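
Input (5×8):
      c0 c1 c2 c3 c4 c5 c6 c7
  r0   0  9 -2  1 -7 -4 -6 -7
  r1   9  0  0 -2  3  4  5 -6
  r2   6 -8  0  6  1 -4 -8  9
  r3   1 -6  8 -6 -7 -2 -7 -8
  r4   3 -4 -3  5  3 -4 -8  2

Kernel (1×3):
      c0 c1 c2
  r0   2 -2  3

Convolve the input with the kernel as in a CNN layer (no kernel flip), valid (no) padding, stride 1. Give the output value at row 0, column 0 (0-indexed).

-24

The receptive field on the input at this output position is [0 9 -2]. Elementwise product with the kernel and sum: 0·2 + 9·-2 + -2·3.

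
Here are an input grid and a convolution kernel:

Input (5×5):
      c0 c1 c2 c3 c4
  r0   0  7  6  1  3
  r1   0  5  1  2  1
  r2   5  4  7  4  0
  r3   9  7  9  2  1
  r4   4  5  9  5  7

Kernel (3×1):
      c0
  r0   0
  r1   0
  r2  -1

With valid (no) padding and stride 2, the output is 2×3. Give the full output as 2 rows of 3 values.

-5 -7 0
-4 -9 -7

Output[0,0]: The receptive field on the input at this output position is [0 / 0 / 5]. Elementwise product with the kernel and sum: 5·-1.
Output[0,1]: The receptive field on the input at this output position is [6 / 1 / 7]. Elementwise product with the kernel and sum: 7·-1.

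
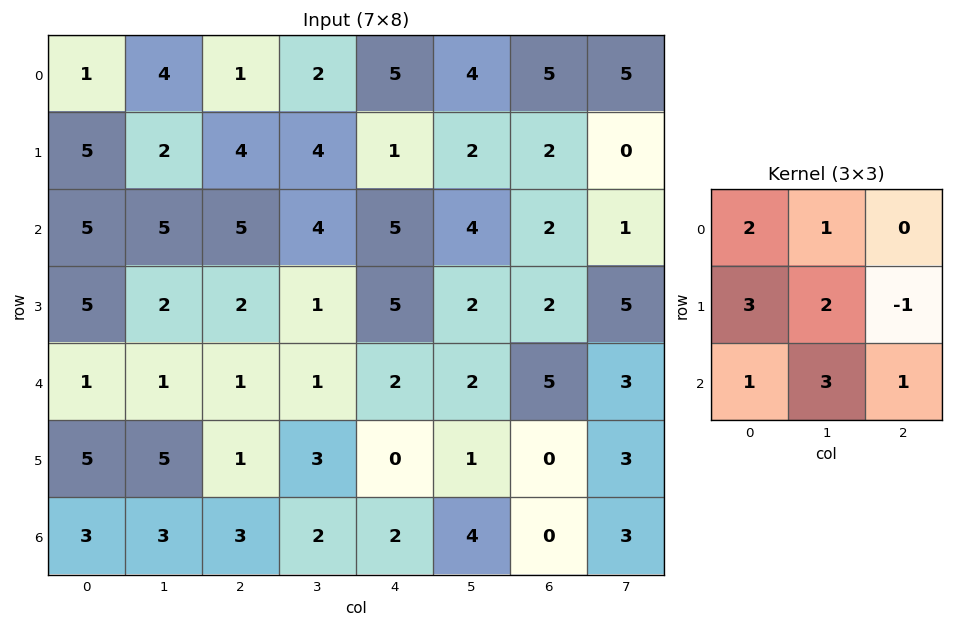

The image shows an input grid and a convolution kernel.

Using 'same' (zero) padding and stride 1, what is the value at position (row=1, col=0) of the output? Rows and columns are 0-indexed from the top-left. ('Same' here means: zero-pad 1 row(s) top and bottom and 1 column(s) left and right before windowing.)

The receptive field on the zero-padded input at this output position is [0 1 4 / 0 5 2 / 0 5 5]. Elementwise product with the kernel and sum: 0·2 + 1·1 + 0·3 + 5·2 + 2·-1 + 0·1 + 5·3 + 5·1.

29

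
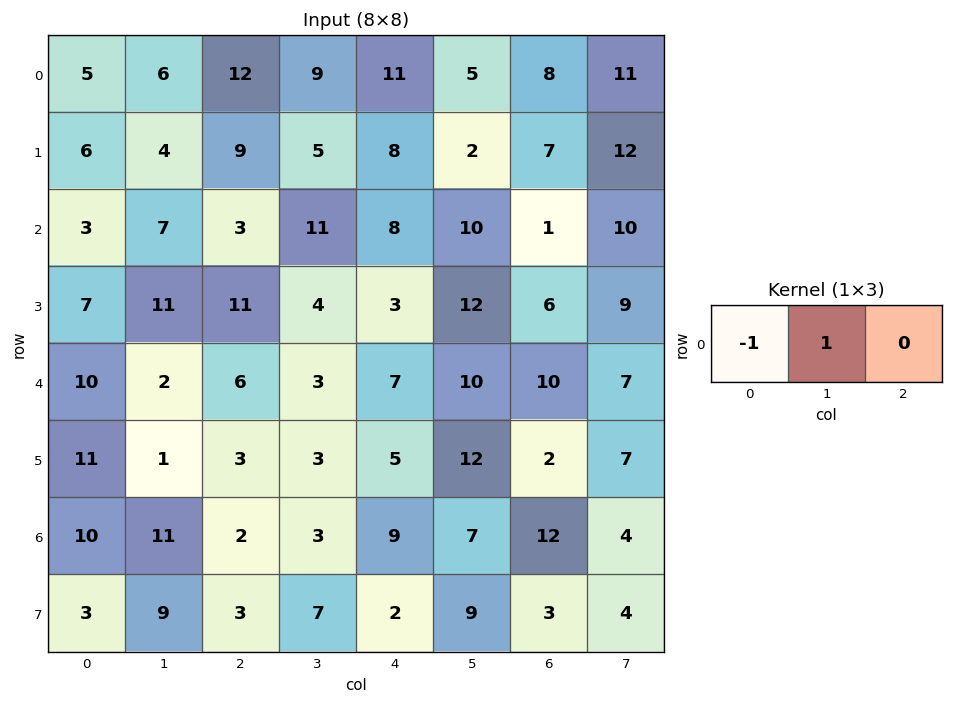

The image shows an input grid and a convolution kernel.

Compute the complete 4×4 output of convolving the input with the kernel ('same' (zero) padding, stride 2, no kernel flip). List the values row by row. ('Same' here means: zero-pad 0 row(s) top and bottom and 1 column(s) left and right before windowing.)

Output[0,0]: The receptive field on the zero-padded input at this output position is [0 5 6]. Elementwise product with the kernel and sum: 0·-1 + 5·1.
Output[0,1]: The receptive field on the zero-padded input at this output position is [6 12 9]. Elementwise product with the kernel and sum: 6·-1 + 12·1.

5 6 2 3
3 -4 -3 -9
10 4 4 0
10 -9 6 5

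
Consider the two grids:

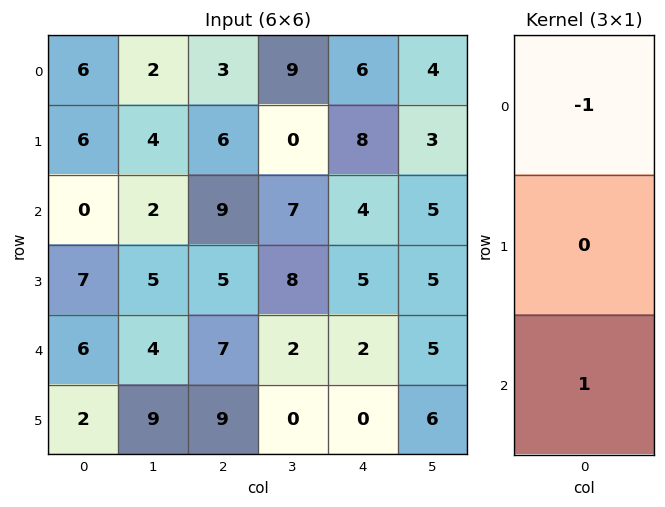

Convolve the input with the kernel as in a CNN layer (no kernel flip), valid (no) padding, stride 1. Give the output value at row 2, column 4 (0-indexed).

-2

The receptive field on the input at this output position is [4 / 5 / 2]. Elementwise product with the kernel and sum: 4·-1 + 2·1.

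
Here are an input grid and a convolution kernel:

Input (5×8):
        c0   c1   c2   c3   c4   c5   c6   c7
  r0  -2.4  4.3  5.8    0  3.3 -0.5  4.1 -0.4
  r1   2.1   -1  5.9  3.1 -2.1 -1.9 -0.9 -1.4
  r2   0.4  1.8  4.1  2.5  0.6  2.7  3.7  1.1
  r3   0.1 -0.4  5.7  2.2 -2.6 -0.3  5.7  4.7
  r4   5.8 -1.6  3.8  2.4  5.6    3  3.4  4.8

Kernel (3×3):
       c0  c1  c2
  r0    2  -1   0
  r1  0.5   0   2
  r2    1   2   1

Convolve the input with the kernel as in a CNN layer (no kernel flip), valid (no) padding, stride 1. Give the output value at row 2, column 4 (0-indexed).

The receptive field on the input at this output position is [0.6 2.7 3.7 / -2.6 -0.3 5.7 / 5.6 3 3.4]. Elementwise product with the kernel and sum: 0.6·2 + 2.7·-1 + -2.6·0.5 + 5.7·2 + 5.6·1 + 3·2 + 3.4·1.

23.6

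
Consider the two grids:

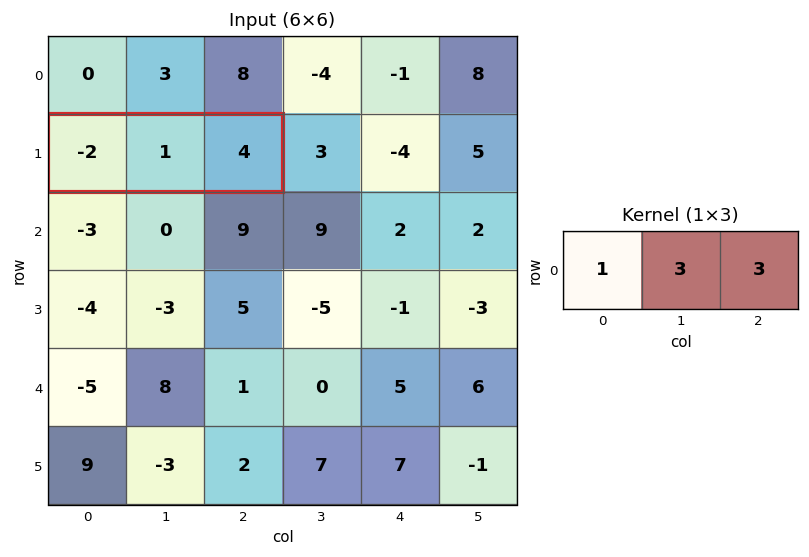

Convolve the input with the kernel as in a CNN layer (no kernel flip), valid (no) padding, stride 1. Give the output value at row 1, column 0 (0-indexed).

13

The receptive field on the input at this output position is [-2 1 4]. Elementwise product with the kernel and sum: -2·1 + 1·3 + 4·3.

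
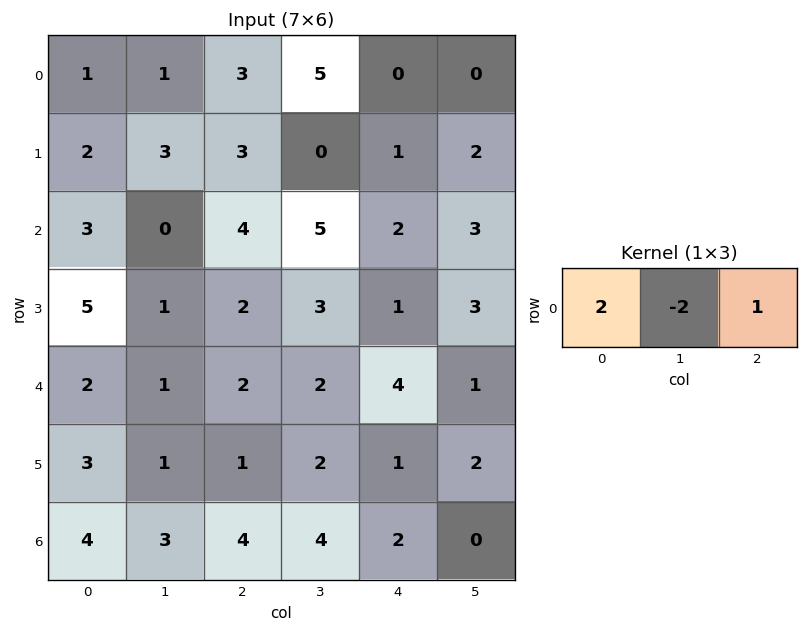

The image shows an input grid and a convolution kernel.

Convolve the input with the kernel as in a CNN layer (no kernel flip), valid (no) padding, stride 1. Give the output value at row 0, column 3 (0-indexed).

The receptive field on the input at this output position is [5 0 0]. Elementwise product with the kernel and sum: 5·2 + 0·-2 + 0·1.

10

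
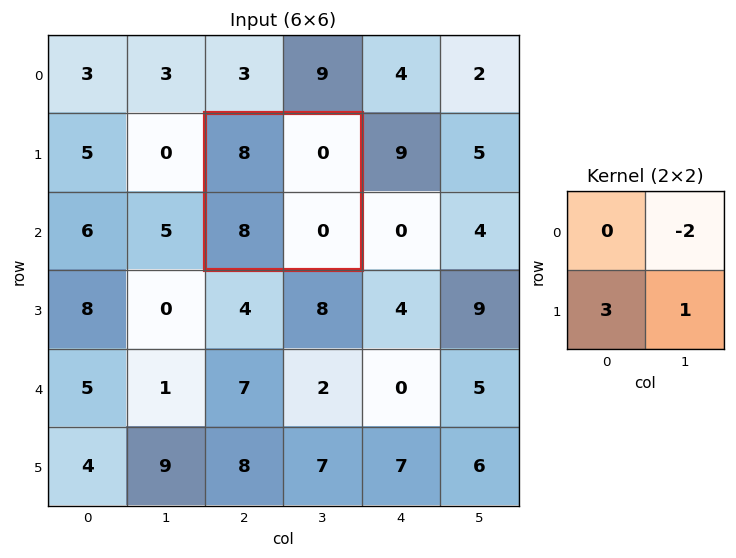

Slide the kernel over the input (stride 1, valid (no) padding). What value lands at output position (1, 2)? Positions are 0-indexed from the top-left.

The receptive field on the input at this output position is [8 0 / 8 0]. Elementwise product with the kernel and sum: 0·-2 + 8·3 + 0·1.

24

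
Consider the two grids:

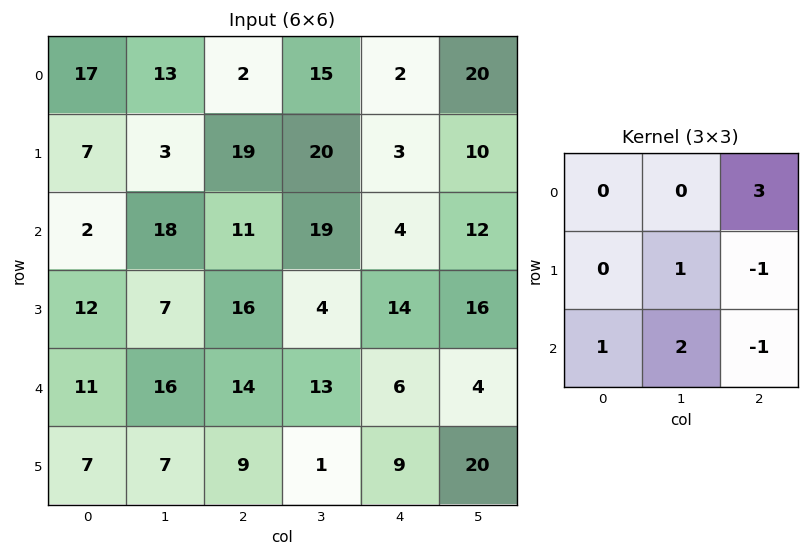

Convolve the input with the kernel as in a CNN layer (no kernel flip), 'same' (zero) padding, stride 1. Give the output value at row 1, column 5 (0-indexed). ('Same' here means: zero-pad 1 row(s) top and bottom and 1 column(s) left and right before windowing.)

The receptive field on the zero-padded input at this output position is [2 20 0 / 3 10 0 / 4 12 0]. Elementwise product with the kernel and sum: 0·3 + 10·1 + 0·-1 + 4·1 + 12·2 + 0·-1.

38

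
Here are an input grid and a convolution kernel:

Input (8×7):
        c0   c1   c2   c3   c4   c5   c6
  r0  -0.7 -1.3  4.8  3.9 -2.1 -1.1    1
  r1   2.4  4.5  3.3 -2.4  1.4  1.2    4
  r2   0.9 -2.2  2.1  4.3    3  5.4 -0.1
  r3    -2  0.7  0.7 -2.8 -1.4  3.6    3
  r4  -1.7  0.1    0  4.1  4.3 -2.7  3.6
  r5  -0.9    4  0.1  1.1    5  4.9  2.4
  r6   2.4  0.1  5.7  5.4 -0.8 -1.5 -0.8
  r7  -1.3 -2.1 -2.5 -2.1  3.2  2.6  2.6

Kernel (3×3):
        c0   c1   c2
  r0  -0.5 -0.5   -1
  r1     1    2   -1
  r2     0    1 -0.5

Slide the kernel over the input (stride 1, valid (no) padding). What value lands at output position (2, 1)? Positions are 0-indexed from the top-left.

-1.4

The receptive field on the input at this output position is [-2.2 2.1 4.3 / 0.7 0.7 -2.8 / 0.1 0 4.1]. Elementwise product with the kernel and sum: -2.2·-0.5 + 2.1·-0.5 + 4.3·-1 + 0.7·1 + 0.7·2 + -2.8·-1 + 0·1 + 4.1·-0.5.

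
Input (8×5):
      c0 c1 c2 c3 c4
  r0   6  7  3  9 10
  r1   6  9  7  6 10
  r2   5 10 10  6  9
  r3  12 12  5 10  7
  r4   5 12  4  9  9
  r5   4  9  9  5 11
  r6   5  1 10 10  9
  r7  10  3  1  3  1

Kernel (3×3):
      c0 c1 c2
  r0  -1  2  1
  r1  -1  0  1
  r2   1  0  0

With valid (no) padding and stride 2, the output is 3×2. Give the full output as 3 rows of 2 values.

17 38
23 17
33 35

Output[0,0]: The receptive field on the input at this output position is [6 7 3 / 6 9 7 / 5 10 10]. Elementwise product with the kernel and sum: 6·-1 + 7·2 + 3·1 + 6·-1 + 7·1 + 5·1.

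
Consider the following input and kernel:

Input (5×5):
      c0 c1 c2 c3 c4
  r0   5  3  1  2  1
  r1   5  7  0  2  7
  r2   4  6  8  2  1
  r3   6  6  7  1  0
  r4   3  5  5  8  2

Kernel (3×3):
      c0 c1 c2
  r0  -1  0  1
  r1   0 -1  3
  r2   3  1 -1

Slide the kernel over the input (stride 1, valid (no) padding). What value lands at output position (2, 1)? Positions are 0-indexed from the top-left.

4

The receptive field on the input at this output position is [6 8 2 / 6 7 1 / 5 5 8]. Elementwise product with the kernel and sum: 6·-1 + 2·1 + 7·-1 + 1·3 + 5·3 + 5·1 + 8·-1.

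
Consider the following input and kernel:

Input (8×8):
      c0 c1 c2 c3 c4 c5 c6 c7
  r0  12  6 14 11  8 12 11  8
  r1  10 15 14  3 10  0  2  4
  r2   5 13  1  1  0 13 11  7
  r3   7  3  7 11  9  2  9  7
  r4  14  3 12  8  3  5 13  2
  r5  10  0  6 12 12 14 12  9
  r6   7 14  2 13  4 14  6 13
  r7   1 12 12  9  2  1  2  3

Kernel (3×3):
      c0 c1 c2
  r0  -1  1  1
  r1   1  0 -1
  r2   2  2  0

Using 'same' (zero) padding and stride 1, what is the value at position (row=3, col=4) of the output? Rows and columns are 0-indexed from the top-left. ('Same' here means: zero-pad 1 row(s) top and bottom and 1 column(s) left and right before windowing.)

The receptive field on the zero-padded input at this output position is [1 0 13 / 11 9 2 / 8 3 5]. Elementwise product with the kernel and sum: 1·-1 + 0·1 + 13·1 + 11·1 + 2·-1 + 8·2 + 3·2.

43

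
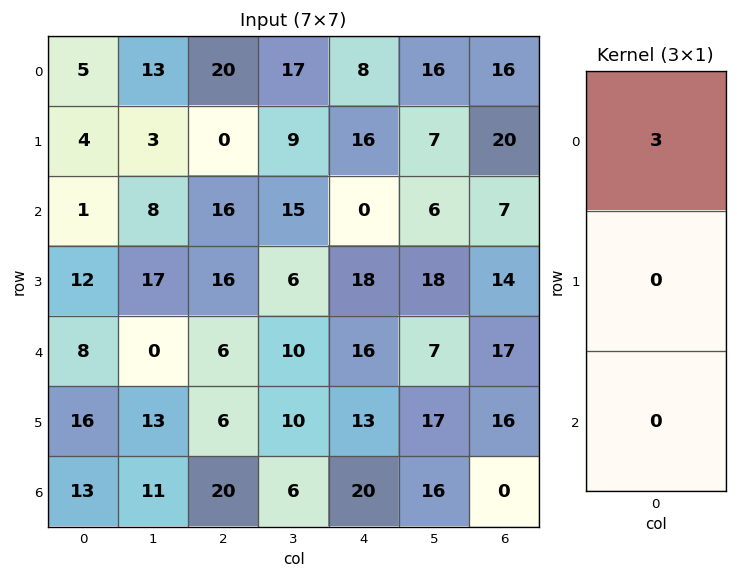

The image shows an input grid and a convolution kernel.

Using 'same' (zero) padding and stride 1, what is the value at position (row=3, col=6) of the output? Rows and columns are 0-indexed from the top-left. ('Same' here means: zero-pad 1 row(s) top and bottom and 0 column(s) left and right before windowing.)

21

The receptive field on the zero-padded input at this output position is [7 / 14 / 17]. Elementwise product with the kernel and sum: 7·3.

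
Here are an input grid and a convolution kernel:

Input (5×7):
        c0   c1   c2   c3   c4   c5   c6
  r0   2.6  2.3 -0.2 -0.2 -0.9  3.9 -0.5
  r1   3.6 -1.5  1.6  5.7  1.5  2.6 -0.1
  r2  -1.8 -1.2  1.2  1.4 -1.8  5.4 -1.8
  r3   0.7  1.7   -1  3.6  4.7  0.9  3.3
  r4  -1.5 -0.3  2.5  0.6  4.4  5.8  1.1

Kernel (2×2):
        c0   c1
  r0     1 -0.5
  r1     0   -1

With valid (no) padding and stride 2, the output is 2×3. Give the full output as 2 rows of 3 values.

Output[0,0]: The receptive field on the input at this output position is [2.6 2.3 / 3.6 -1.5]. Elementwise product with the kernel and sum: 2.6·1 + 2.3·-0.5 + -1.5·-1.
Output[0,1]: The receptive field on the input at this output position is [-0.2 -0.2 / 1.6 5.7]. Elementwise product with the kernel and sum: -0.2·1 + -0.2·-0.5 + 5.7·-1.

2.95 -5.8 -5.45
-2.9 -3.1 -5.4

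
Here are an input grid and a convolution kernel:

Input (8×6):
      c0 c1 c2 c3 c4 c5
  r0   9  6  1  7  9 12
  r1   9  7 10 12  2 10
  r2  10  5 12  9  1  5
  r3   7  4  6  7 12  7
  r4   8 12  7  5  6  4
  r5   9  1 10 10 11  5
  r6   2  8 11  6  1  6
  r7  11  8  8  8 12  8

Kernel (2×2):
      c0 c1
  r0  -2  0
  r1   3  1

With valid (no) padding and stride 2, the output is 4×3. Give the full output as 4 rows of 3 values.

Output[0,0]: The receptive field on the input at this output position is [9 6 / 9 7]. Elementwise product with the kernel and sum: 9·-2 + 9·3 + 7·1.
Output[0,1]: The receptive field on the input at this output position is [1 7 / 10 12]. Elementwise product with the kernel and sum: 1·-2 + 10·3 + 12·1.

16 40 -2
5 1 41
12 26 26
37 10 42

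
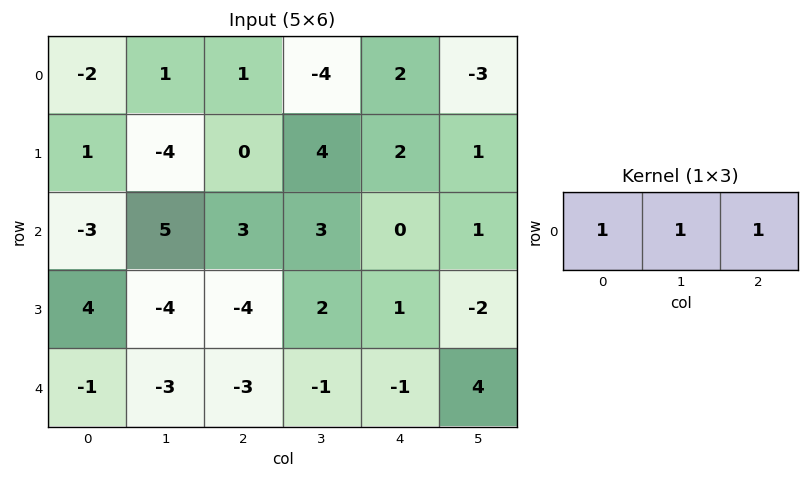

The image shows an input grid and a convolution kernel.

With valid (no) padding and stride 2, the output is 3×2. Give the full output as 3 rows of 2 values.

0 -1
5 6
-7 -5

Output[0,0]: The receptive field on the input at this output position is [-2 1 1]. Elementwise product with the kernel and sum: -2·1 + 1·1 + 1·1.
Output[0,1]: The receptive field on the input at this output position is [1 -4 2]. Elementwise product with the kernel and sum: 1·1 + -4·1 + 2·1.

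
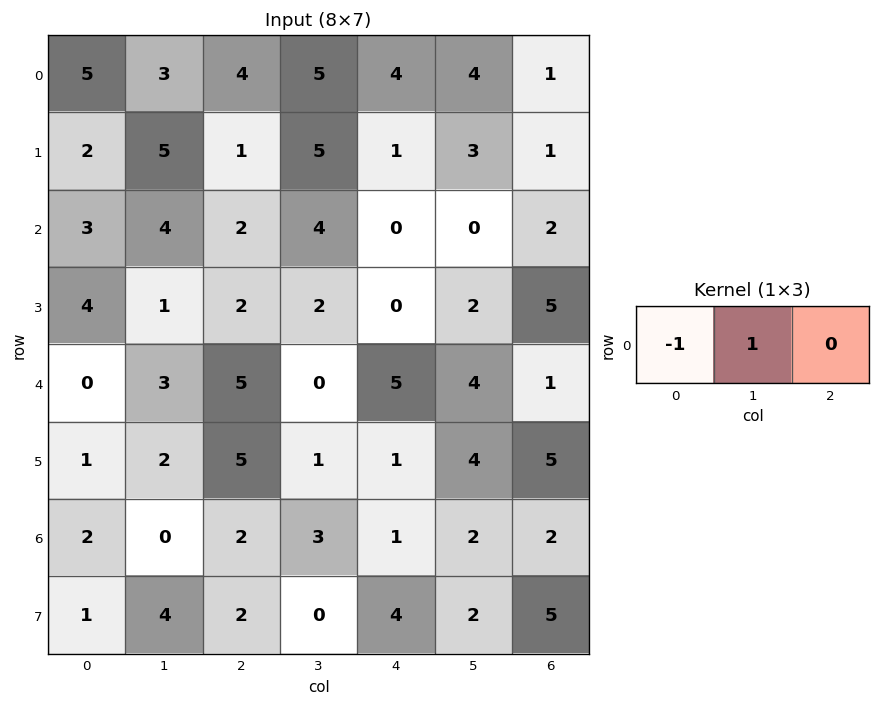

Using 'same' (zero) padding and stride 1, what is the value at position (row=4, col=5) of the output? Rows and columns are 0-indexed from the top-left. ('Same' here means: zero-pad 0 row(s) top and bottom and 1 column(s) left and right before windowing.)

-1

The receptive field on the zero-padded input at this output position is [5 4 1]. Elementwise product with the kernel and sum: 5·-1 + 4·1.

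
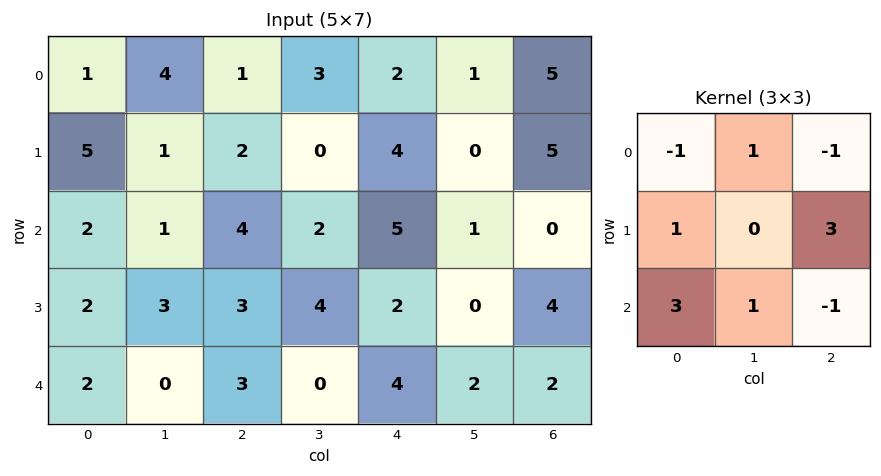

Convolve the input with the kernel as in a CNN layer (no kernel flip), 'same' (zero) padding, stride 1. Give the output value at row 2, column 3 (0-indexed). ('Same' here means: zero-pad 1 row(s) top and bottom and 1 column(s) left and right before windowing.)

24

The receptive field on the zero-padded input at this output position is [2 0 4 / 4 2 5 / 3 4 2]. Elementwise product with the kernel and sum: 2·-1 + 0·1 + 4·-1 + 4·1 + 5·3 + 3·3 + 4·1 + 2·-1.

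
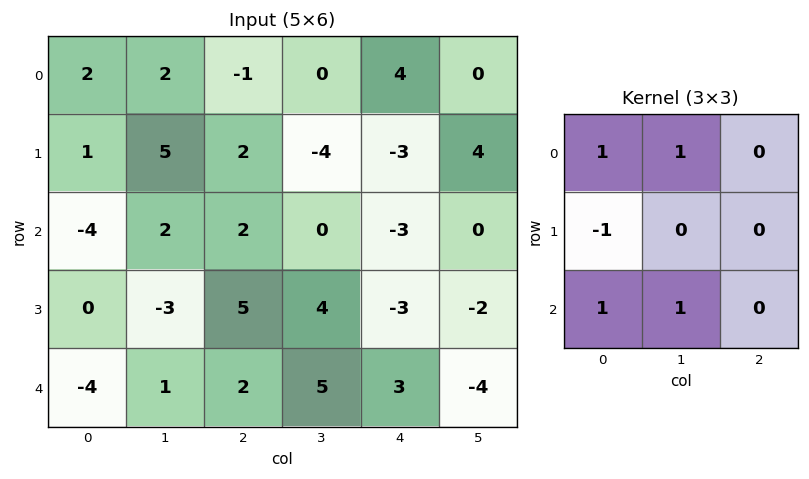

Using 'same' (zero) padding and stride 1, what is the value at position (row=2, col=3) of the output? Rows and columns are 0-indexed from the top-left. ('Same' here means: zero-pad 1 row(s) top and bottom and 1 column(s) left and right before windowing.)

5

The receptive field on the zero-padded input at this output position is [2 -4 -3 / 2 0 -3 / 5 4 -3]. Elementwise product with the kernel and sum: 2·1 + -4·1 + 2·-1 + 5·1 + 4·1.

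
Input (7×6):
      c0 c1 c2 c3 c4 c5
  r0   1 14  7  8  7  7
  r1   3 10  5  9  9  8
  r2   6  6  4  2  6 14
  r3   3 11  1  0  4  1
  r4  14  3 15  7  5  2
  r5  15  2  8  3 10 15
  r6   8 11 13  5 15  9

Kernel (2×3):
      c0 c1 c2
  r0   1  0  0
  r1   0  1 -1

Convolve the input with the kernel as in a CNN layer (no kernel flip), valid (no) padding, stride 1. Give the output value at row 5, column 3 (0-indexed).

9

The receptive field on the input at this output position is [3 10 15 / 5 15 9]. Elementwise product with the kernel and sum: 3·1 + 15·1 + 9·-1.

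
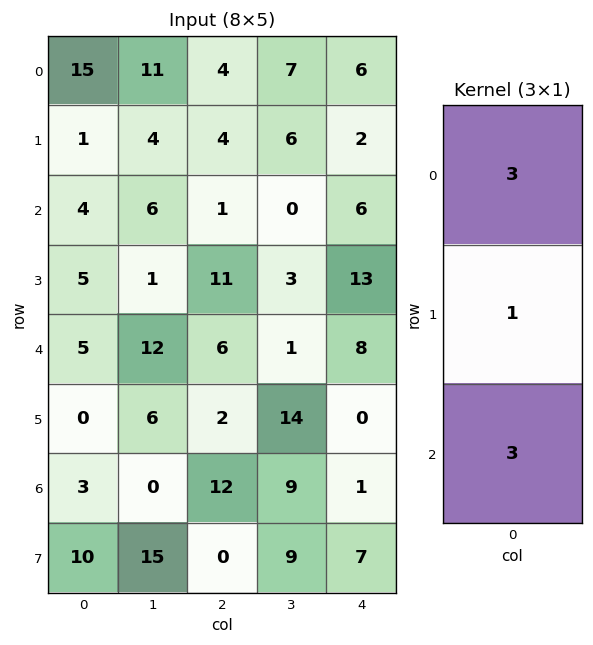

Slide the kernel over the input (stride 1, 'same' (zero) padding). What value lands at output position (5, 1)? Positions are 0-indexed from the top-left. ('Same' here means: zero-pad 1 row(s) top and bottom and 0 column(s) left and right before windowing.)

The receptive field on the zero-padded input at this output position is [12 / 6 / 0]. Elementwise product with the kernel and sum: 12·3 + 6·1 + 0·3.

42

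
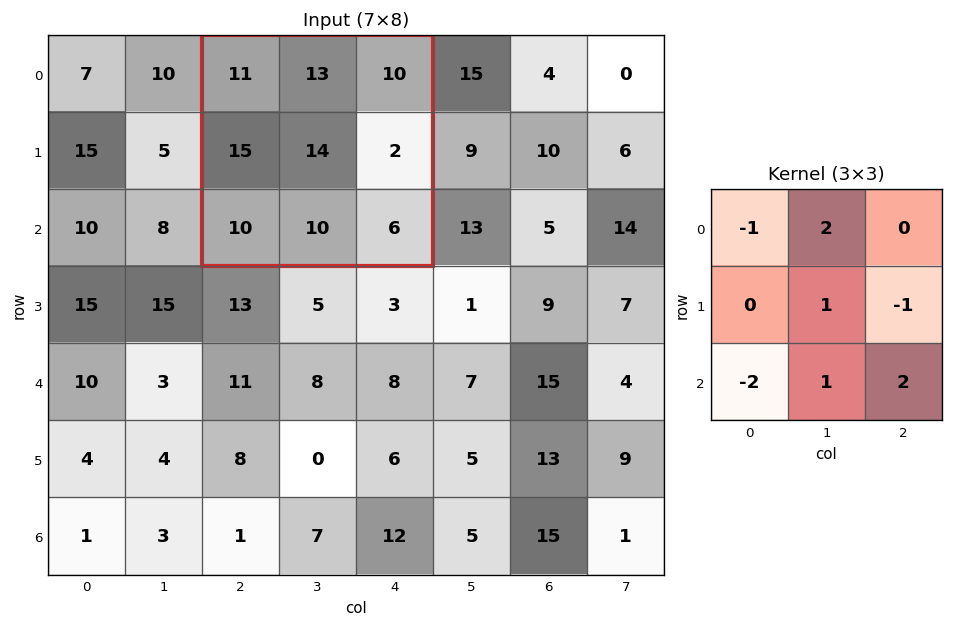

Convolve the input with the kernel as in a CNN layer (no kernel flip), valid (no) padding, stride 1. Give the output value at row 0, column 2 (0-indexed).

The receptive field on the input at this output position is [11 13 10 / 15 14 2 / 10 10 6]. Elementwise product with the kernel and sum: 11·-1 + 13·2 + 14·1 + 2·-1 + 10·-2 + 10·1 + 6·2.

29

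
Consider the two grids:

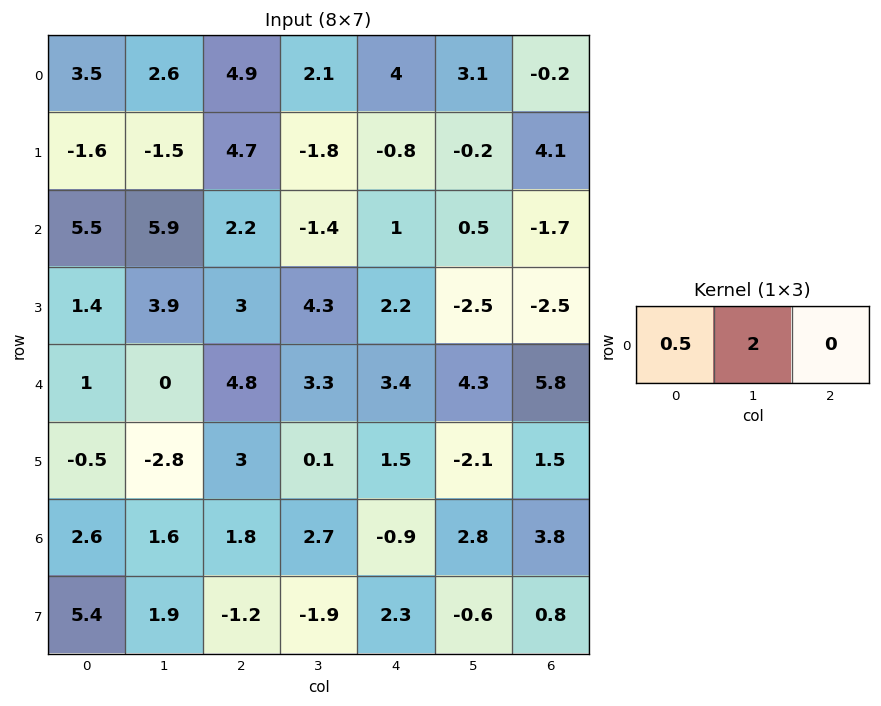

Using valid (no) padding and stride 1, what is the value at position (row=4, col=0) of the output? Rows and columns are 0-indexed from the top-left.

The receptive field on the input at this output position is [1 0 4.8]. Elementwise product with the kernel and sum: 1·0.5 + 0·2.

0.5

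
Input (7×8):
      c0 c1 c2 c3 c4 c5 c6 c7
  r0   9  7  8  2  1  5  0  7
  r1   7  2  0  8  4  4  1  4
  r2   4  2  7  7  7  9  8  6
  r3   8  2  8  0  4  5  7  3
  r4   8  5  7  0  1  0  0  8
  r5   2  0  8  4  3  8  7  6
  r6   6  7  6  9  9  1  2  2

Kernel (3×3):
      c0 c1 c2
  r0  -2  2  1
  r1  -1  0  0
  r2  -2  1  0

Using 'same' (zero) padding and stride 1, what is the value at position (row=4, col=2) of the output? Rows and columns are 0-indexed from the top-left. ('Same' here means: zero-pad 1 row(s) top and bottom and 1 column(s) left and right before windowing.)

The receptive field on the zero-padded input at this output position is [2 8 0 / 5 7 0 / 0 8 4]. Elementwise product with the kernel and sum: 2·-2 + 8·2 + 0·1 + 5·-1 + 0·-2 + 8·1.

15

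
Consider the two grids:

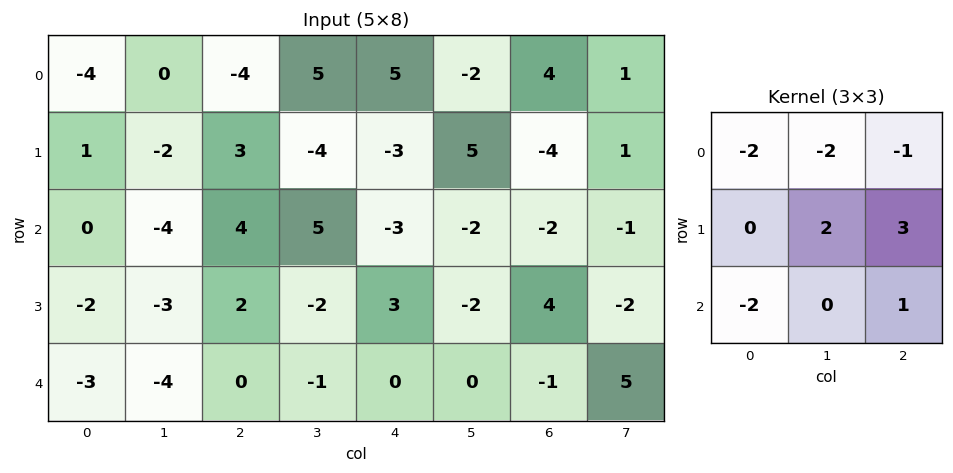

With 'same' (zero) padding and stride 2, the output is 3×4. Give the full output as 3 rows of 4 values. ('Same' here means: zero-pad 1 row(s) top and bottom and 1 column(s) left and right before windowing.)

-10 7 17 2
-15 29 -1 -8
-11 1 0 11

Output[0,0]: The receptive field on the zero-padded input at this output position is [0 0 0 / 0 -4 0 / 0 1 -2]. Elementwise product with the kernel and sum: 0·-2 + 0·-2 + 0·-1 + -4·2 + 0·3 + 0·-2 + -2·1.
Output[0,1]: The receptive field on the zero-padded input at this output position is [0 0 0 / 0 -4 5 / -2 3 -4]. Elementwise product with the kernel and sum: 0·-2 + 0·-2 + 0·-1 + -4·2 + 5·3 + -2·-2 + -4·1.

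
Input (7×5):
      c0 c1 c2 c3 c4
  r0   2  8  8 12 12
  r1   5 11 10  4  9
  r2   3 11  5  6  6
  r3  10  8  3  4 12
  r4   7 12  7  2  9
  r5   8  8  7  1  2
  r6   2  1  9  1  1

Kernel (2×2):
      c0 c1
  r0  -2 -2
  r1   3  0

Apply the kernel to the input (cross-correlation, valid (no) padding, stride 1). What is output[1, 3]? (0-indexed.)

-8

The receptive field on the input at this output position is [4 9 / 6 6]. Elementwise product with the kernel and sum: 4·-2 + 9·-2 + 6·3.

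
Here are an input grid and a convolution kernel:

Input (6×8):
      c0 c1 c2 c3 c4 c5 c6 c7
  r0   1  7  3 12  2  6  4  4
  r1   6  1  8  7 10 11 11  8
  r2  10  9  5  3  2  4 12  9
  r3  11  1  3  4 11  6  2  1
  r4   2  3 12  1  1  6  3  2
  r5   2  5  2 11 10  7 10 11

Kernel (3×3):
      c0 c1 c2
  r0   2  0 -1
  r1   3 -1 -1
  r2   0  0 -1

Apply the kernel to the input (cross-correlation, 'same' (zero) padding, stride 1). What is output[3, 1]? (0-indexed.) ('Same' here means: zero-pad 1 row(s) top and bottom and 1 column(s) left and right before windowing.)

The receptive field on the zero-padded input at this output position is [10 9 5 / 11 1 3 / 2 3 12]. Elementwise product with the kernel and sum: 10·2 + 5·-1 + 11·3 + 1·-1 + 3·-1 + 12·-1.

32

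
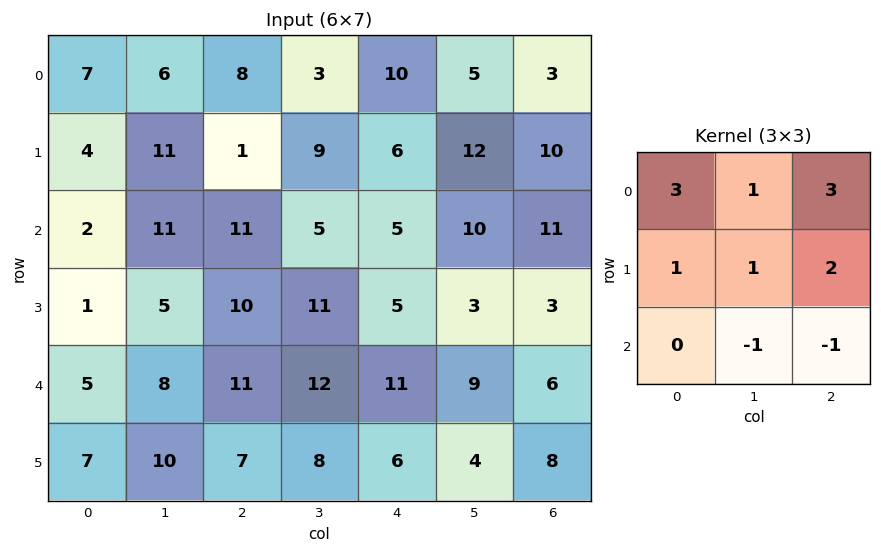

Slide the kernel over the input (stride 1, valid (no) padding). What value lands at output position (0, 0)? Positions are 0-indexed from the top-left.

46

The receptive field on the input at this output position is [7 6 8 / 4 11 1 / 2 11 11]. Elementwise product with the kernel and sum: 7·3 + 6·1 + 8·3 + 4·1 + 11·1 + 1·2 + 11·-1 + 11·-1.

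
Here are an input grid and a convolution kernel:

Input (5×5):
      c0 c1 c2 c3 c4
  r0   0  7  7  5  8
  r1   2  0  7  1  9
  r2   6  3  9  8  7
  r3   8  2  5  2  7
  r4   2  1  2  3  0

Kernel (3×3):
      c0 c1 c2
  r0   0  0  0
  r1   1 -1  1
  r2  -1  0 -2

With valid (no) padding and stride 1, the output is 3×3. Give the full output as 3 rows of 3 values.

-15 -25 -8
-6 -4 -11
5 -8 8

Output[0,0]: The receptive field on the input at this output position is [0 7 7 / 2 0 7 / 6 3 9]. Elementwise product with the kernel and sum: 2·1 + 0·-1 + 7·1 + 6·-1 + 9·-2.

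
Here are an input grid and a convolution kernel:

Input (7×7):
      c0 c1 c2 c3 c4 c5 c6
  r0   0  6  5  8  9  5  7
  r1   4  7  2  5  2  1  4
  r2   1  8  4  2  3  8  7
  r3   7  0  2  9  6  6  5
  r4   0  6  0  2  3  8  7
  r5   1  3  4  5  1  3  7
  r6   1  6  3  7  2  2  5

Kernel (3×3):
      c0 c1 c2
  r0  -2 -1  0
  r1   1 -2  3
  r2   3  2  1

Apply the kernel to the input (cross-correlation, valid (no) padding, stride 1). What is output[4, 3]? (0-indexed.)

32

The receptive field on the input at this output position is [2 3 8 / 5 1 3 / 7 2 2]. Elementwise product with the kernel and sum: 2·-2 + 3·-1 + 5·1 + 1·-2 + 3·3 + 7·3 + 2·2 + 2·1.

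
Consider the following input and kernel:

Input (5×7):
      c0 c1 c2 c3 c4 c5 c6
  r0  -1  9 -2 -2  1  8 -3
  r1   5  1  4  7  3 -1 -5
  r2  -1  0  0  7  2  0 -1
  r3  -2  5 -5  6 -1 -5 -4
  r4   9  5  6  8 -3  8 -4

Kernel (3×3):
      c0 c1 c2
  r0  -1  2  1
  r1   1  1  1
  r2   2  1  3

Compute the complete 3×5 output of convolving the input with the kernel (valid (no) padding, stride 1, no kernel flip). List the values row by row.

Output[0,0]: The receptive field on the input at this output position is [-1 9 -2 / 5 1 4 / -1 0 0]. Elementwise product with the kernel and sum: -1·-1 + 9·2 + -2·1 + 5·1 + 1·1 + 4·1 + -1·2 + 0·1 + 0·3.
Output[0,1]: The receptive field on the input at this output position is [9 -2 -2 / 1 4 7 / 0 0 7]. Elementwise product with the kernel and sum: 9·-1 + -2·2 + -2·1 + 1·1 + 4·1 + 7·1 + 0·2 + 0·1 + 7·3.

25 18 26 37 10
-14 44 15 3 -28
40 53 27 34 -23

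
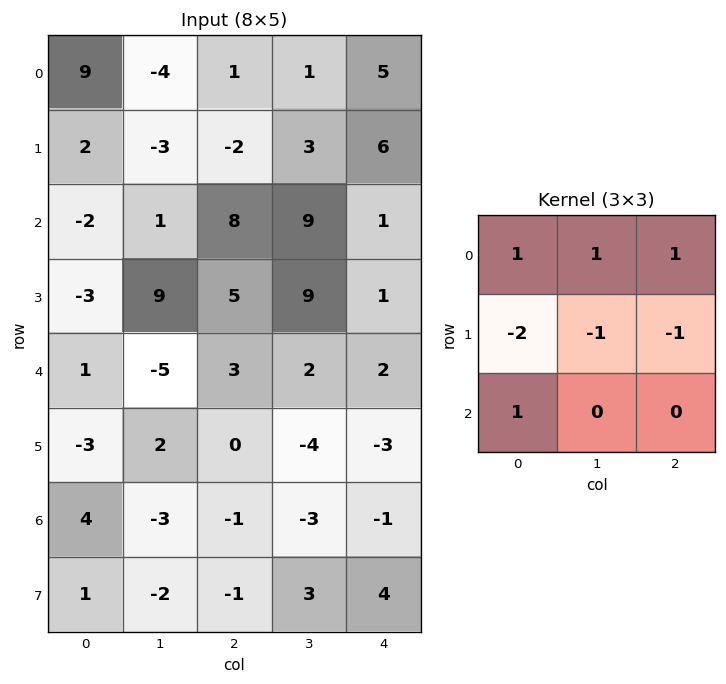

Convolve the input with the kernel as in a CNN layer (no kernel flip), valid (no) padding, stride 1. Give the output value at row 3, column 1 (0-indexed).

The receptive field on the input at this output position is [9 5 9 / -5 3 2 / 2 0 -4]. Elementwise product with the kernel and sum: 9·1 + 5·1 + 9·1 + -5·-2 + 3·-1 + 2·-1 + 2·1.

30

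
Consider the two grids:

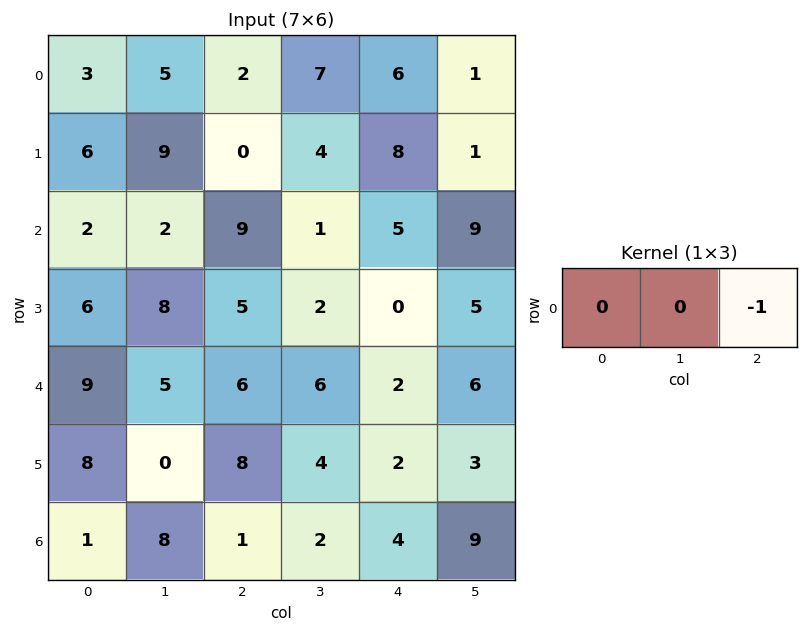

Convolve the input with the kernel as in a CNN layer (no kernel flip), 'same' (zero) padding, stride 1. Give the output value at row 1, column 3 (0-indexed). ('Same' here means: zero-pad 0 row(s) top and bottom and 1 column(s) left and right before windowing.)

The receptive field on the zero-padded input at this output position is [0 4 8]. Elementwise product with the kernel and sum: 8·-1.

-8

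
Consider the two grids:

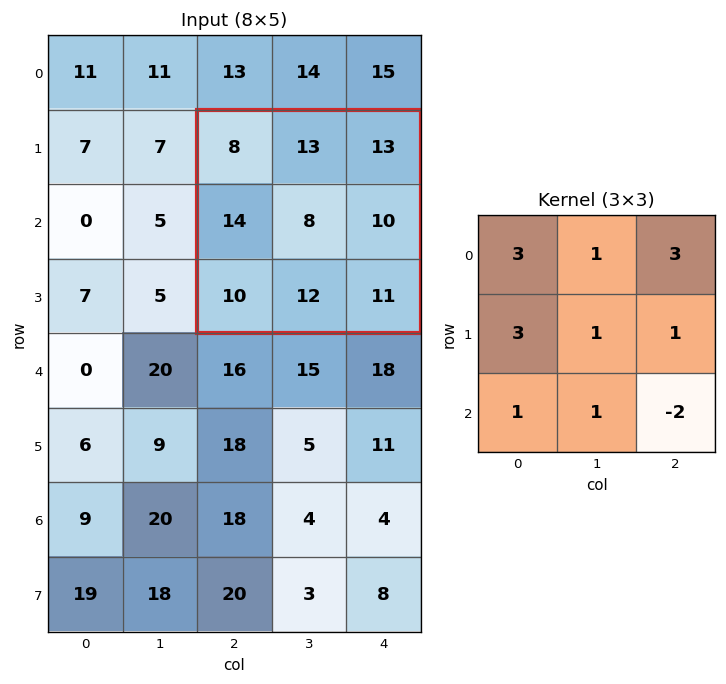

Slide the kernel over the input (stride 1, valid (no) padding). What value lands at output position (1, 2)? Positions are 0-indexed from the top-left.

The receptive field on the input at this output position is [8 13 13 / 14 8 10 / 10 12 11]. Elementwise product with the kernel and sum: 8·3 + 13·1 + 13·3 + 14·3 + 8·1 + 10·1 + 10·1 + 12·1 + 11·-2.

136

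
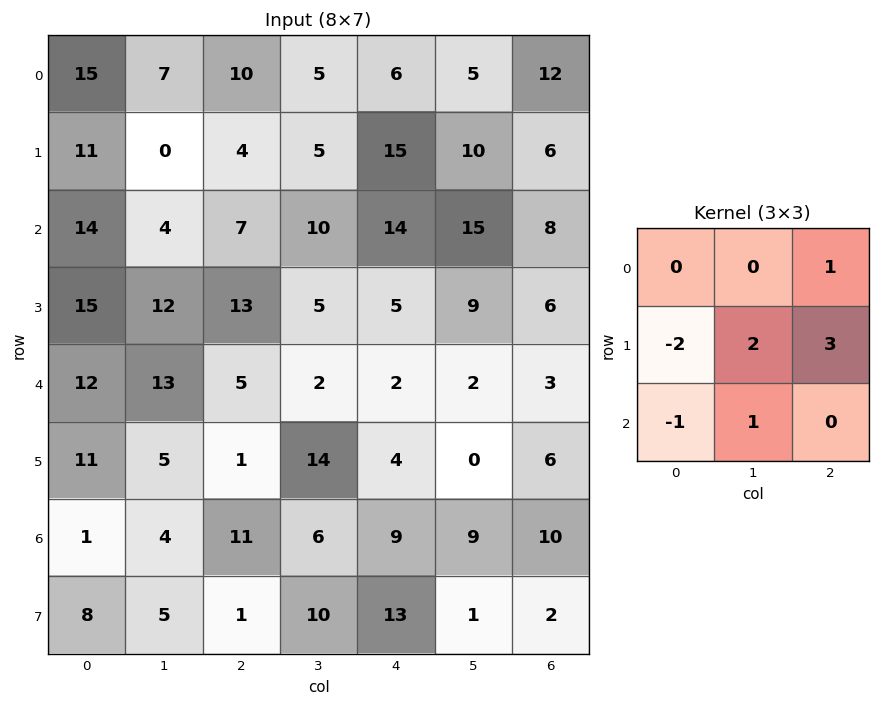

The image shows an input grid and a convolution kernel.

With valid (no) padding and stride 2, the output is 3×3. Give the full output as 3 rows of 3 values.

Output[0,0]: The receptive field on the input at this output position is [15 7 10 / 11 0 4 / 14 4 7]. Elementwise product with the kernel and sum: 10·1 + 11·-2 + 0·2 + 4·3 + 14·-1 + 4·1.

-10 56 21
41 10 34
-1 35 13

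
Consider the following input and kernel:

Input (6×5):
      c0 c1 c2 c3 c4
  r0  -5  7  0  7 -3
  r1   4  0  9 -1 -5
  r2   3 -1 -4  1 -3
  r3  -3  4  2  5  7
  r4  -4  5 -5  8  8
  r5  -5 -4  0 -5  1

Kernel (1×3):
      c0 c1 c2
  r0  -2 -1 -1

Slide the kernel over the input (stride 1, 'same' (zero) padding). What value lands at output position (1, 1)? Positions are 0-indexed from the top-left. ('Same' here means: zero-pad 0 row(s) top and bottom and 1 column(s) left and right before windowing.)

-17

The receptive field on the zero-padded input at this output position is [4 0 9]. Elementwise product with the kernel and sum: 4·-2 + 0·-1 + 9·-1.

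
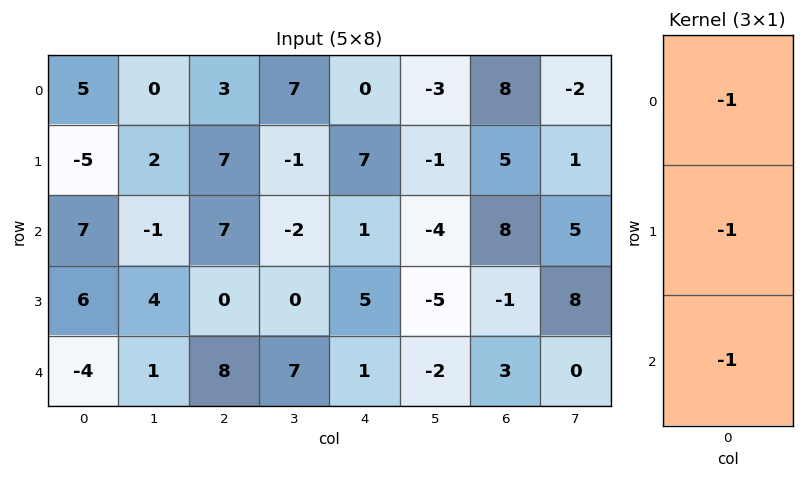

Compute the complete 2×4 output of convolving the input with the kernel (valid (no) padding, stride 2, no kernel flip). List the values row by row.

-7 -17 -8 -21
-9 -15 -7 -10

Output[0,0]: The receptive field on the input at this output position is [5 / -5 / 7]. Elementwise product with the kernel and sum: 5·-1 + -5·-1 + 7·-1.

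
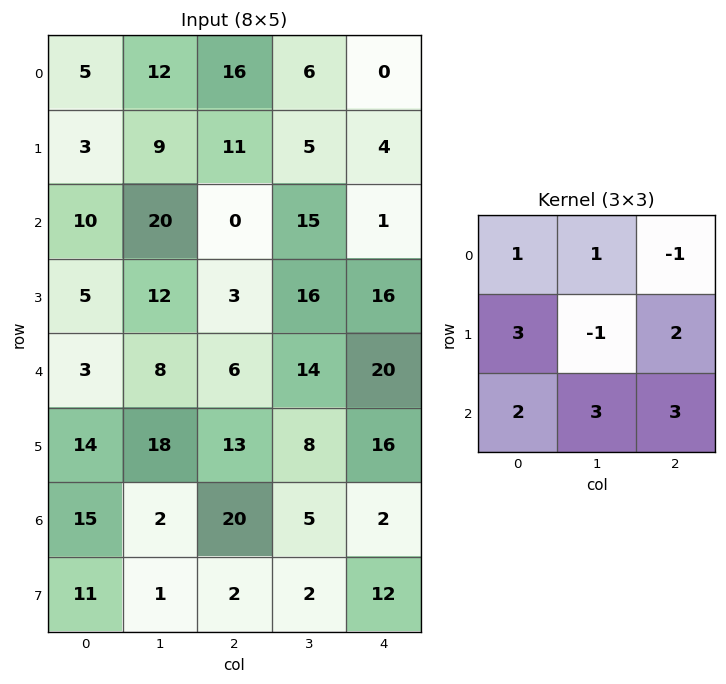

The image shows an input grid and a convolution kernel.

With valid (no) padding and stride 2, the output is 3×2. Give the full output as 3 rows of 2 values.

103 106
87 153
151 124

Output[0,0]: The receptive field on the input at this output position is [5 12 16 / 3 9 11 / 10 20 0]. Elementwise product with the kernel and sum: 5·1 + 12·1 + 16·-1 + 3·3 + 9·-1 + 11·2 + 10·2 + 20·3 + 0·3.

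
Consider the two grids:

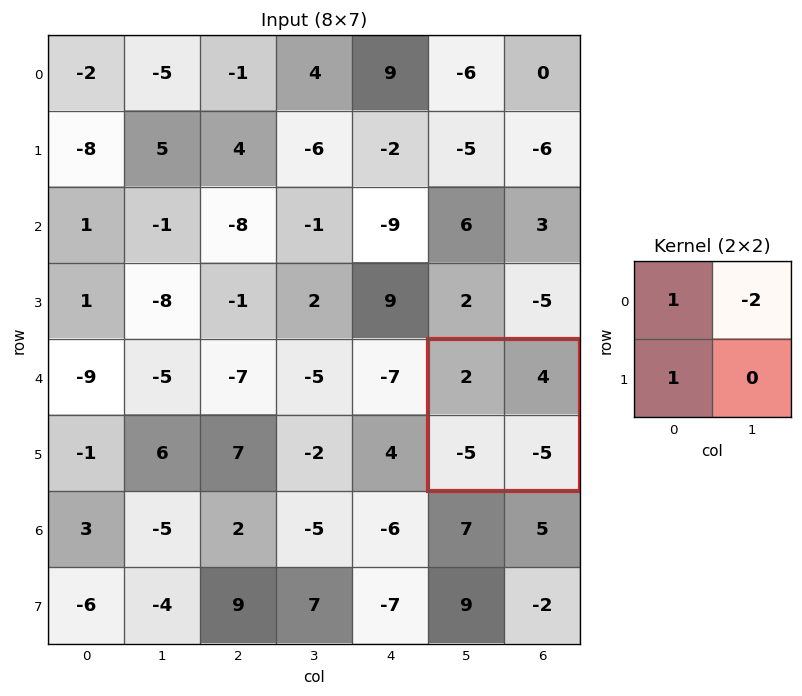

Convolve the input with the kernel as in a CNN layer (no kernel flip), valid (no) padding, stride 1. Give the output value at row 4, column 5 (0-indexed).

The receptive field on the input at this output position is [2 4 / -5 -5]. Elementwise product with the kernel and sum: 2·1 + 4·-2 + -5·1.

-11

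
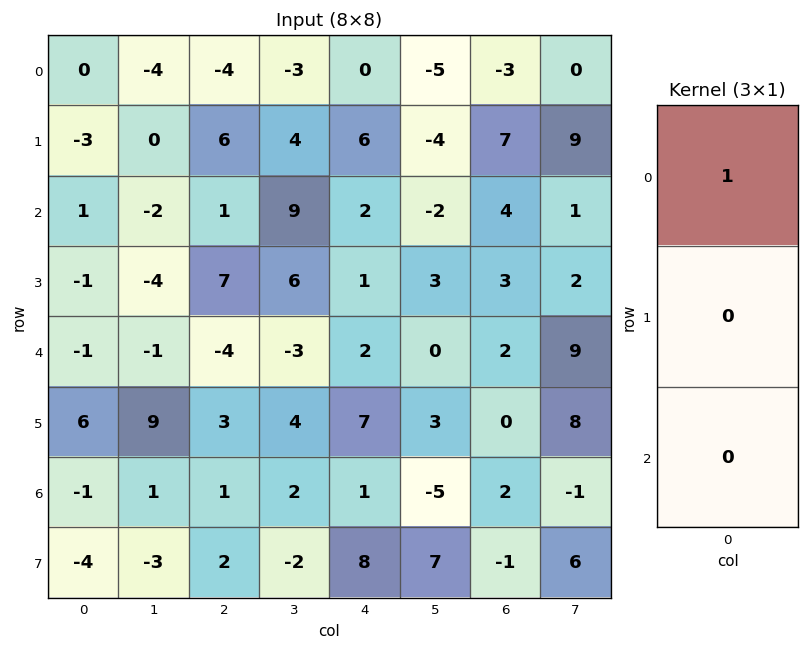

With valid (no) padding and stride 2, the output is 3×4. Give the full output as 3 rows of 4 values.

Output[0,0]: The receptive field on the input at this output position is [0 / -3 / 1]. Elementwise product with the kernel and sum: 0·1.

0 -4 0 -3
1 1 2 4
-1 -4 2 2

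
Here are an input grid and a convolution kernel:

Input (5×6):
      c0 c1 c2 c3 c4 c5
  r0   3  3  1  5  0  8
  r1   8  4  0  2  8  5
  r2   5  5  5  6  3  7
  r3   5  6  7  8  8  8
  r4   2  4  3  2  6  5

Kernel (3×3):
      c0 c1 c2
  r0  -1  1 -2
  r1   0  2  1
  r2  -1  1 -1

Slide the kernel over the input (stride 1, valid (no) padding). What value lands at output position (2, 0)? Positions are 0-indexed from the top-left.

The receptive field on the input at this output position is [5 5 5 / 5 6 7 / 2 4 3]. Elementwise product with the kernel and sum: 5·-1 + 5·1 + 5·-2 + 6·2 + 7·1 + 2·-1 + 4·1 + 3·-1.

8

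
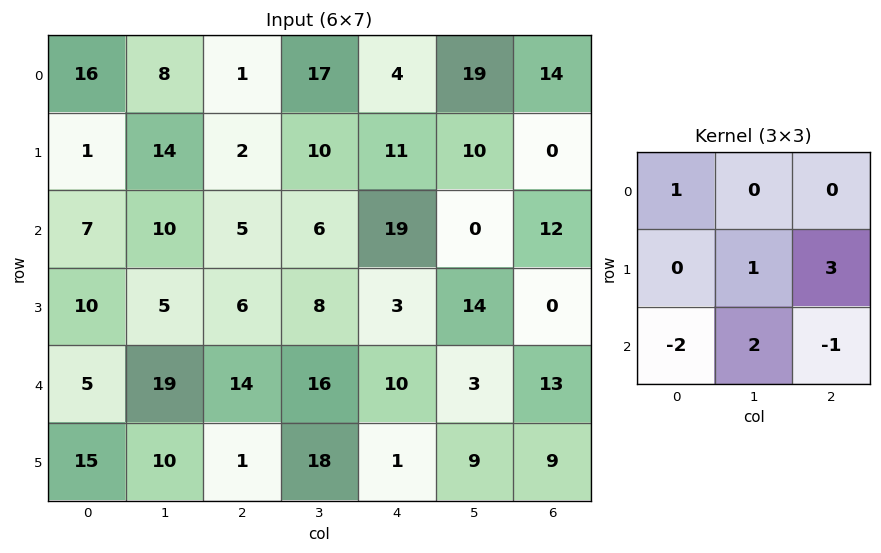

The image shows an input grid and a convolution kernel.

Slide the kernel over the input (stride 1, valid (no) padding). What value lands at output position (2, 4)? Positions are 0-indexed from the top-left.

The receptive field on the input at this output position is [19 0 12 / 3 14 0 / 10 3 13]. Elementwise product with the kernel and sum: 19·1 + 14·1 + 0·3 + 10·-2 + 3·2 + 13·-1.

6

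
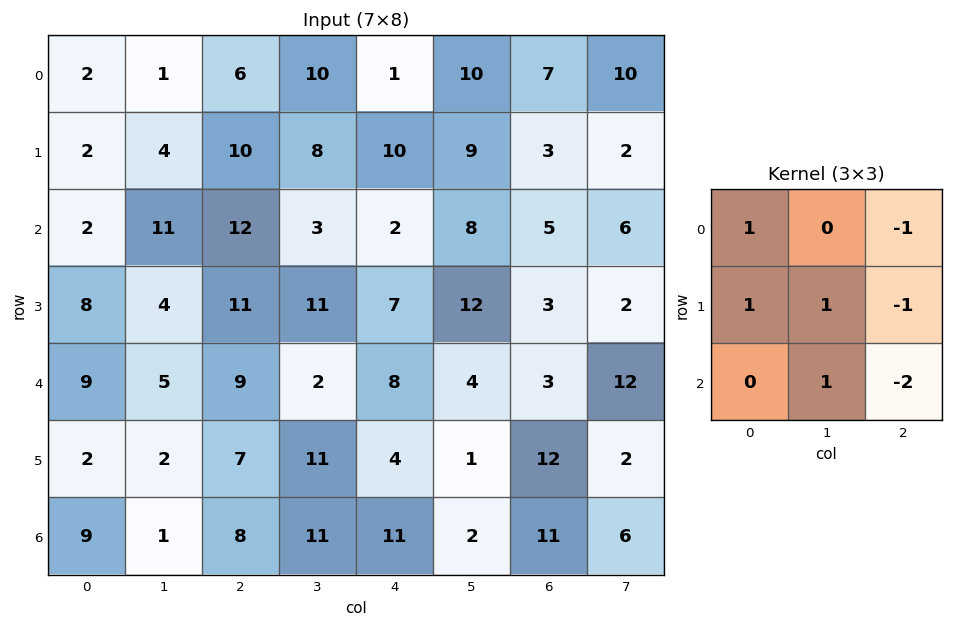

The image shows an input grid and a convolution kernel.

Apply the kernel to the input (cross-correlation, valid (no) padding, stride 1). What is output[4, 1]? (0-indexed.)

The receptive field on the input at this output position is [5 9 2 / 2 7 11 / 1 8 11]. Elementwise product with the kernel and sum: 5·1 + 2·-1 + 2·1 + 7·1 + 11·-1 + 8·1 + 11·-2.

-13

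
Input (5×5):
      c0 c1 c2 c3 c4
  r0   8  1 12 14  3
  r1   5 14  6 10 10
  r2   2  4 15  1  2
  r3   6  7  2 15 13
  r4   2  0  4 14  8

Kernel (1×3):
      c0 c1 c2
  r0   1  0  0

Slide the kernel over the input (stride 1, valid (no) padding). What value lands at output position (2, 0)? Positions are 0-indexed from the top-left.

The receptive field on the input at this output position is [2 4 15]. Elementwise product with the kernel and sum: 2·1.

2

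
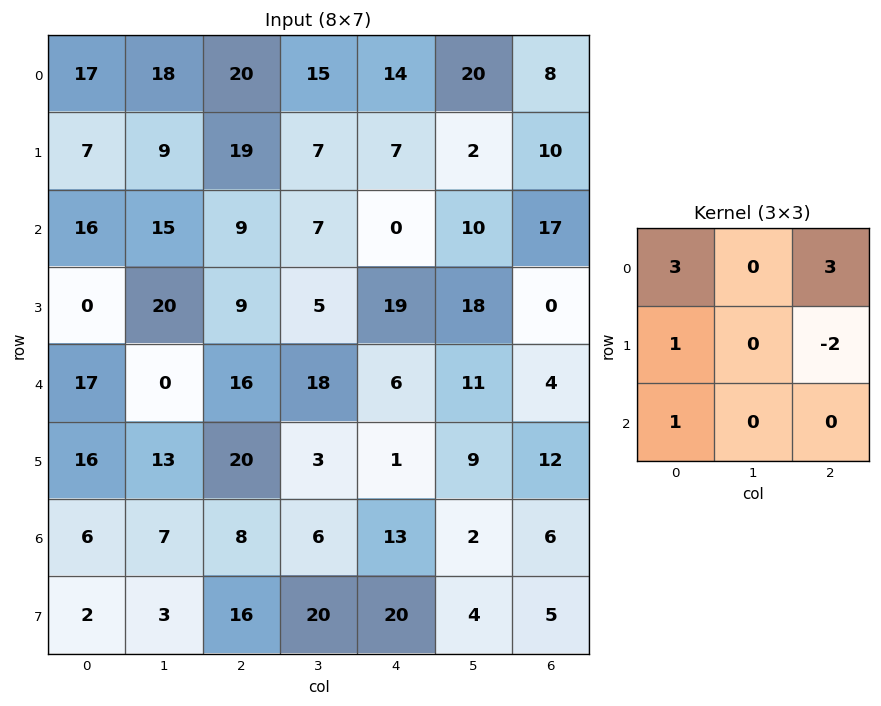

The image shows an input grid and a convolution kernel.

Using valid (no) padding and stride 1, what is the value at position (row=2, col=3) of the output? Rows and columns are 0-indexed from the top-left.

38

The receptive field on the input at this output position is [7 0 10 / 5 19 18 / 18 6 11]. Elementwise product with the kernel and sum: 7·3 + 10·3 + 5·1 + 18·-2 + 18·1.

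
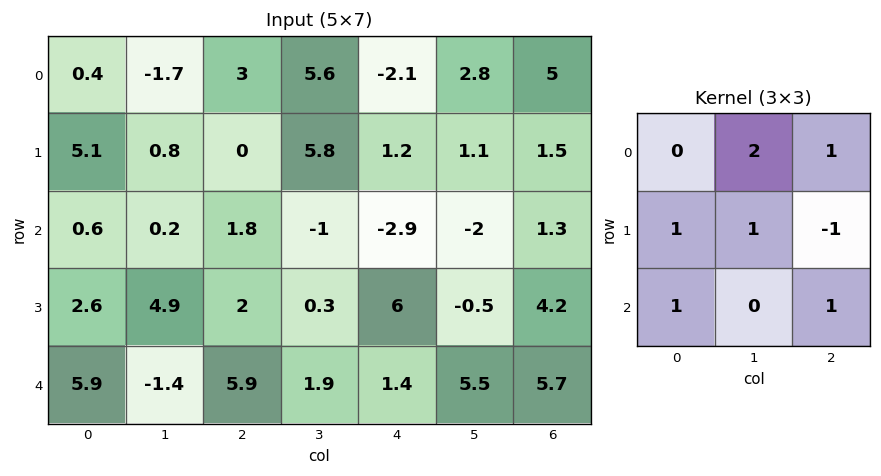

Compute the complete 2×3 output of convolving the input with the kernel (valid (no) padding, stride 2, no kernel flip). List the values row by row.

7.9 12.6 9.8
19.5 -1.3 5.7

Output[0,0]: The receptive field on the input at this output position is [0.4 -1.7 3 / 5.1 0.8 0 / 0.6 0.2 1.8]. Elementwise product with the kernel and sum: -1.7·2 + 3·1 + 5.1·1 + 0.8·1 + 0·-1 + 0.6·1 + 1.8·1.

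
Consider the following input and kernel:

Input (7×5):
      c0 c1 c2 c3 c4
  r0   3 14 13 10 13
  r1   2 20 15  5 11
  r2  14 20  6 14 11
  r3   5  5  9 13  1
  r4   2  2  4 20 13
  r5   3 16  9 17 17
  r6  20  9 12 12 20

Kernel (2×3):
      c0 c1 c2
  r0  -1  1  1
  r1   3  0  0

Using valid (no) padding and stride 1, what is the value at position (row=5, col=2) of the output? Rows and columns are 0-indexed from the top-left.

The receptive field on the input at this output position is [9 17 17 / 12 12 20]. Elementwise product with the kernel and sum: 9·-1 + 17·1 + 17·1 + 12·3.

61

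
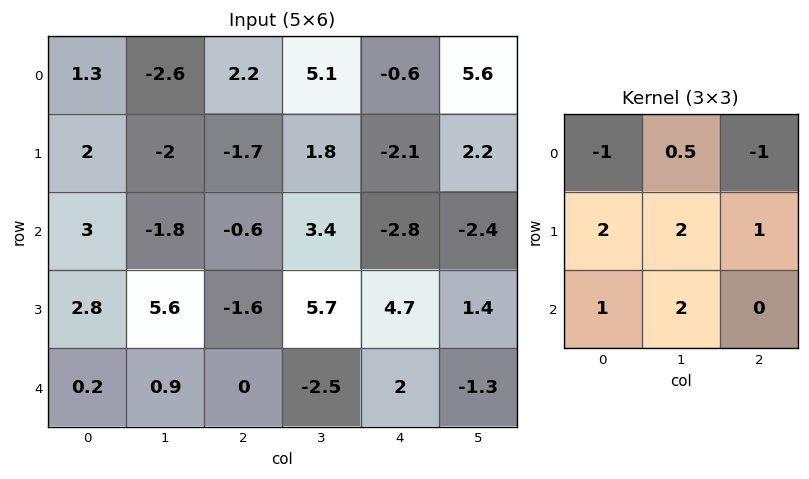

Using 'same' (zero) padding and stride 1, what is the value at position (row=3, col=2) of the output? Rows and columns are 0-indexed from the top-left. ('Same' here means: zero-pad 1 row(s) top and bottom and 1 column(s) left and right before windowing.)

The receptive field on the zero-padded input at this output position is [-1.8 -0.6 3.4 / 5.6 -1.6 5.7 / 0.9 0 -2.5]. Elementwise product with the kernel and sum: -1.8·-1 + -0.6·0.5 + 3.4·-1 + 5.6·2 + -1.6·2 + 5.7·1 + 0.9·1 + 0·2.

12.7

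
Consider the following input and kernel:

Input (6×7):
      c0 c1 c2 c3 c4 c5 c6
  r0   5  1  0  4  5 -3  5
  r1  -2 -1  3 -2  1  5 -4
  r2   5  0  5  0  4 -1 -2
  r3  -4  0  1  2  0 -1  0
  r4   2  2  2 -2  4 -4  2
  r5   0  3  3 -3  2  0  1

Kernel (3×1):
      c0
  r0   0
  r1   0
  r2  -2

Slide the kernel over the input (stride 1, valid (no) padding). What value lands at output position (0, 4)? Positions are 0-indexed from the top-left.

-8

The receptive field on the input at this output position is [5 / 1 / 4]. Elementwise product with the kernel and sum: 4·-2.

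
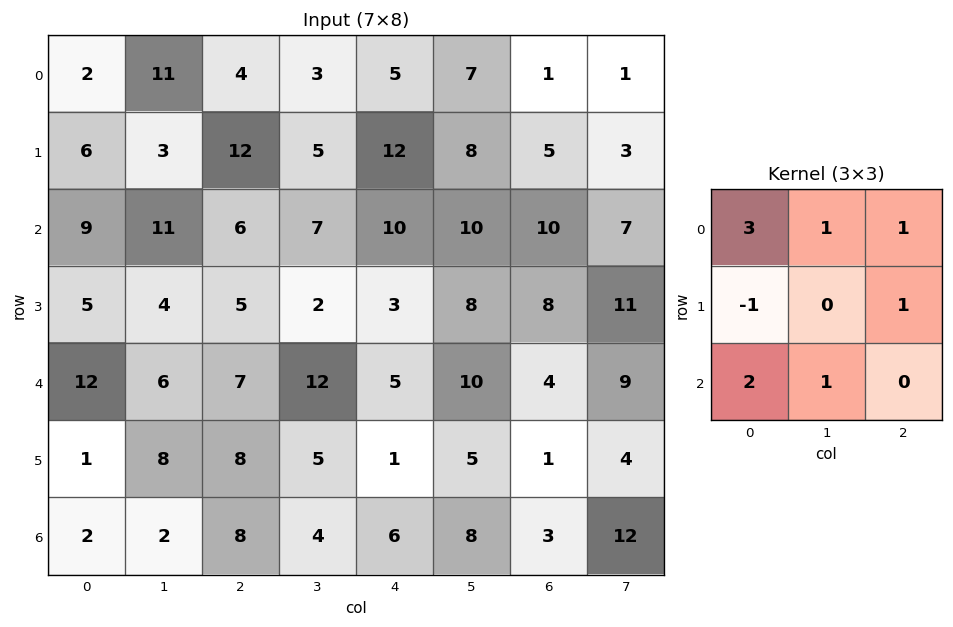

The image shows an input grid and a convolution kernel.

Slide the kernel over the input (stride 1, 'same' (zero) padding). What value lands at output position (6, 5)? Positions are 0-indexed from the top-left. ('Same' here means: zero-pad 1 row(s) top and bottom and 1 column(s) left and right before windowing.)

The receptive field on the zero-padded input at this output position is [1 5 1 / 6 8 3 / 0 0 0]. Elementwise product with the kernel and sum: 1·3 + 5·1 + 1·1 + 6·-1 + 3·1 + 0·2 + 0·1.

6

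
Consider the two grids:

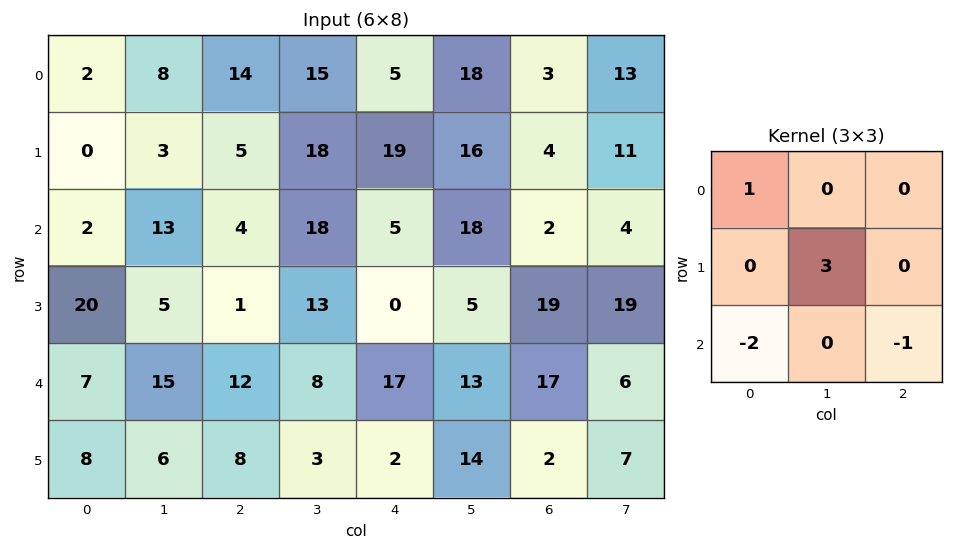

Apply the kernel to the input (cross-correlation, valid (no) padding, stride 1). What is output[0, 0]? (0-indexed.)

3

The receptive field on the input at this output position is [2 8 14 / 0 3 5 / 2 13 4]. Elementwise product with the kernel and sum: 2·1 + 3·3 + 2·-2 + 4·-1.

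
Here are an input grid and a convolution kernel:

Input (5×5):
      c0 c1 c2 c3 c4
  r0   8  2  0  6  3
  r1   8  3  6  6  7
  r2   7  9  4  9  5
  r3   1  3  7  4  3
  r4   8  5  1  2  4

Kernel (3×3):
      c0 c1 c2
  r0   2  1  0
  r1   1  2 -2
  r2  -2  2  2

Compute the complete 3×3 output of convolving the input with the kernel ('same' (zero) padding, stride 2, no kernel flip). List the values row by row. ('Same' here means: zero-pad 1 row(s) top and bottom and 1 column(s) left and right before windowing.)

Output[0,0]: The receptive field on the zero-padded input at this output position is [0 0 0 / 0 8 2 / 0 8 3]. Elementwise product with the kernel and sum: 0·2 + 0·1 + 0·1 + 8·2 + 2·-2 + 0·-2 + 8·2 + 3·2.
Output[0,1]: The receptive field on the zero-padded input at this output position is [0 0 0 / 2 0 6 / 3 6 6]. Elementwise product with the kernel and sum: 0·2 + 0·1 + 2·1 + 0·2 + 6·-2 + 3·-2 + 6·2 + 6·2.

34 8 14
12 27 36
7 16 21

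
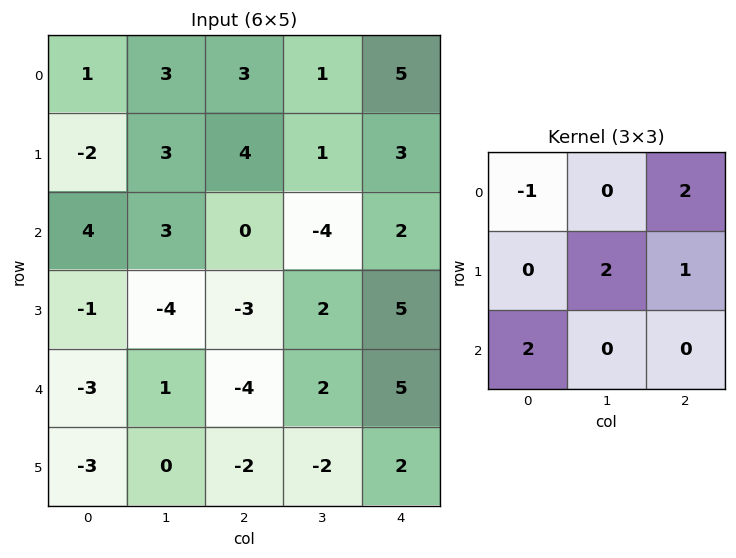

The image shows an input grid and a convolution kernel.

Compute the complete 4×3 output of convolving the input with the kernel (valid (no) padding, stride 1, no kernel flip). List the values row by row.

23 14 12
14 -13 -10
-21 -13 5
-13 2 18

Output[0,0]: The receptive field on the input at this output position is [1 3 3 / -2 3 4 / 4 3 0]. Elementwise product with the kernel and sum: 1·-1 + 3·2 + 3·2 + 4·1 + 4·2.
Output[0,1]: The receptive field on the input at this output position is [3 3 1 / 3 4 1 / 3 0 -4]. Elementwise product with the kernel and sum: 3·-1 + 1·2 + 4·2 + 1·1 + 3·2.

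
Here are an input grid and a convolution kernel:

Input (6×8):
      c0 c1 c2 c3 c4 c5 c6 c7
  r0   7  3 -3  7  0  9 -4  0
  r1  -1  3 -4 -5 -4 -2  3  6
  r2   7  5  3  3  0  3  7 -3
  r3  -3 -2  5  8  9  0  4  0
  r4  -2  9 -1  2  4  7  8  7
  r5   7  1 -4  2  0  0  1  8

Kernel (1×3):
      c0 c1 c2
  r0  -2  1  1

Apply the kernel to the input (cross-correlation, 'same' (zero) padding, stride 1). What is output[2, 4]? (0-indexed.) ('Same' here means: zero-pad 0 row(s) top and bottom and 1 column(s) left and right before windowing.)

The receptive field on the zero-padded input at this output position is [3 0 3]. Elementwise product with the kernel and sum: 3·-2 + 0·1 + 3·1.

-3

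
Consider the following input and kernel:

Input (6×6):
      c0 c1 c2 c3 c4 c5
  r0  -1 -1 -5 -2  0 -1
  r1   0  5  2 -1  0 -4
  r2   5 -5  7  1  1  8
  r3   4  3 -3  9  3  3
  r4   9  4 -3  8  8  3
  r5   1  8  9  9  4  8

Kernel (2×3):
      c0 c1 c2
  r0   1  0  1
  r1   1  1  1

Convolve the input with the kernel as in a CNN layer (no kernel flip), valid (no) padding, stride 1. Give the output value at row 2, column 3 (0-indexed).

The receptive field on the input at this output position is [1 1 8 / 9 3 3]. Elementwise product with the kernel and sum: 1·1 + 8·1 + 9·1 + 3·1 + 3·1.

24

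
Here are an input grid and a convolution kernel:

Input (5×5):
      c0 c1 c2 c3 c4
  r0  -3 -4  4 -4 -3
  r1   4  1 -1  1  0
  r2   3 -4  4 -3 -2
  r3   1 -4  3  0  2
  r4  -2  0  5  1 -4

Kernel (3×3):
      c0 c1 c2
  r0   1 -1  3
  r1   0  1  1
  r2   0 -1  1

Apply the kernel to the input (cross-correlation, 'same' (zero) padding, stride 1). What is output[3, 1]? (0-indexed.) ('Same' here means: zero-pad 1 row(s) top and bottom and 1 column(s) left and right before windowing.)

The receptive field on the zero-padded input at this output position is [3 -4 4 / 1 -4 3 / -2 0 5]. Elementwise product with the kernel and sum: 3·1 + -4·-1 + 4·3 + -4·1 + 3·1 + 0·-1 + 5·1.

23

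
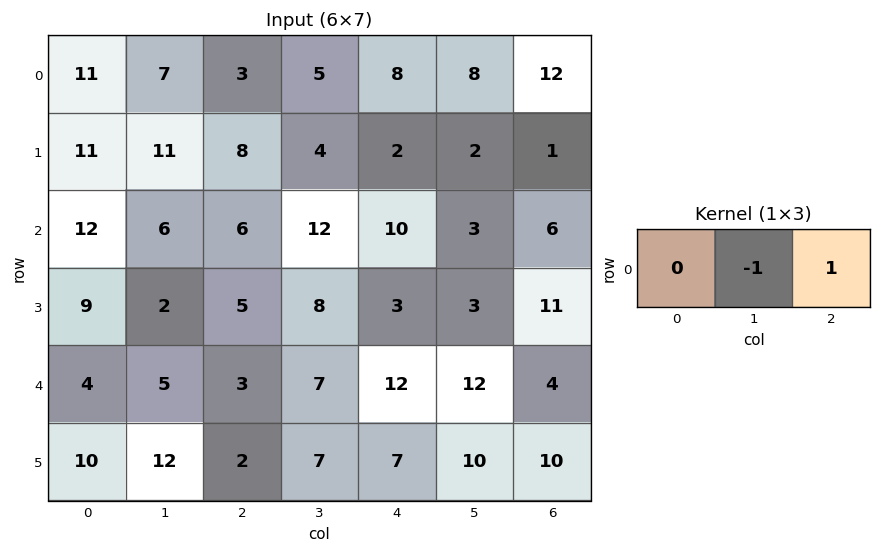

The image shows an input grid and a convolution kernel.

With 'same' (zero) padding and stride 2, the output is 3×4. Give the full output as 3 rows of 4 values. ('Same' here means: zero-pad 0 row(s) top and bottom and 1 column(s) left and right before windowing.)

-4 2 0 -12
-6 6 -7 -6
1 4 0 -4

Output[0,0]: The receptive field on the zero-padded input at this output position is [0 11 7]. Elementwise product with the kernel and sum: 11·-1 + 7·1.
Output[0,1]: The receptive field on the zero-padded input at this output position is [7 3 5]. Elementwise product with the kernel and sum: 3·-1 + 5·1.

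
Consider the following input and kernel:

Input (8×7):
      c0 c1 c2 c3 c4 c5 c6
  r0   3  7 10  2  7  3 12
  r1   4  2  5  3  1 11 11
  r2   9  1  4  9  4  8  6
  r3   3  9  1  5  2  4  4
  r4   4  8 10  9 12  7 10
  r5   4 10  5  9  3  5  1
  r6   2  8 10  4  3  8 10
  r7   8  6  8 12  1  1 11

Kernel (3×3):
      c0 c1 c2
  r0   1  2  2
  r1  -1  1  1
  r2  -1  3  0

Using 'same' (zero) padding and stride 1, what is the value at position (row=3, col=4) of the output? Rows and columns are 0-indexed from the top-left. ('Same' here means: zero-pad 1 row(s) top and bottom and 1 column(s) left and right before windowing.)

61

The receptive field on the zero-padded input at this output position is [9 4 8 / 5 2 4 / 9 12 7]. Elementwise product with the kernel and sum: 9·1 + 4·2 + 8·2 + 5·-1 + 2·1 + 4·1 + 9·-1 + 12·3.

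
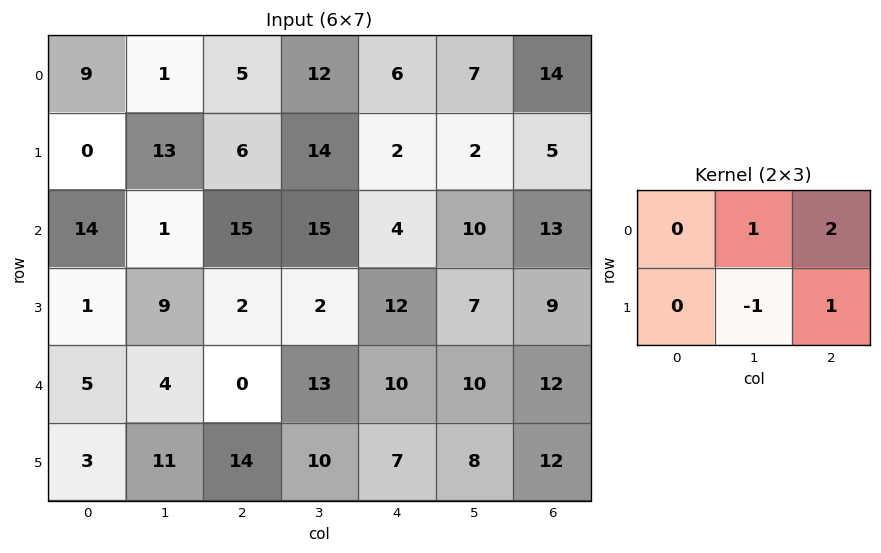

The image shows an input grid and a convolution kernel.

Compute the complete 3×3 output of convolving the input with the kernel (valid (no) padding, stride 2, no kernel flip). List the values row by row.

4 12 38
24 33 38
7 30 38

Output[0,0]: The receptive field on the input at this output position is [9 1 5 / 0 13 6]. Elementwise product with the kernel and sum: 1·1 + 5·2 + 13·-1 + 6·1.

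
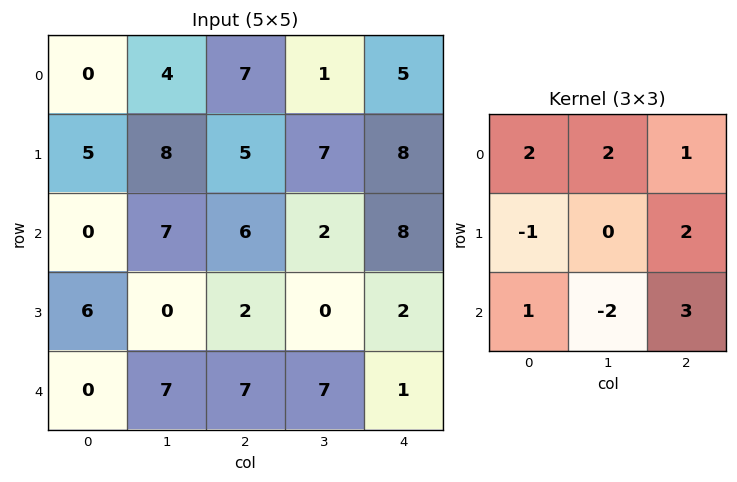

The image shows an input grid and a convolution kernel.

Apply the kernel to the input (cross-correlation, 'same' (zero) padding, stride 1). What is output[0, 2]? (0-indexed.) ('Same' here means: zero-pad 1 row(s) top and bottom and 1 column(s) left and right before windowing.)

The receptive field on the zero-padded input at this output position is [0 0 0 / 4 7 1 / 8 5 7]. Elementwise product with the kernel and sum: 0·2 + 0·2 + 0·1 + 4·-1 + 1·2 + 8·1 + 5·-2 + 7·3.

17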